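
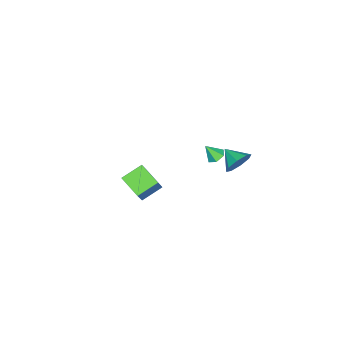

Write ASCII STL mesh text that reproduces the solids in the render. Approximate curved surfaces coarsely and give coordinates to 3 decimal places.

solid 
facet normal -0.754 0.488 0.439
outer loop
vertex -1.599 -3.525 -2.384
vertex -1.101 -2.15 -3.058
vertex -2.718 -3.872 -3.918
endloop
endfacet
facet normal -0.309 -0.854 0.419
outer loop
vertex -1.579 -4.61 -4.582
vertex -1.599 -3.525 -2.384
vertex -2.718 -3.872 -3.918
endloop
endfacet
facet normal -0.754 0.488 0.439
outer loop
vertex -2.718 -3.872 -3.918
vertex -1.101 -2.15 -3.058
vertex -2.22 -2.497 -4.592
endloop
endfacet
facet normal -0.580 -0.180 -0.795
outer loop
vertex -2.22 -2.497 -4.592
vertex -1.579 -4.61 -4.582
vertex -2.718 -3.872 -3.918
endloop
endfacet
facet normal 0.580 0.180 0.795
outer loop
vertex -1.599 -3.525 -2.384
vertex 0.038 -2.888 -3.722
vertex -1.101 -2.15 -3.058
endloop
endfacet
facet normal -0.309 -0.854 0.419
outer loop
vertex -0.46 -4.263 -3.048
vertex -1.599 -3.525 -2.384
vertex -1.579 -4.61 -4.582
endloop
endfacet
facet normal 0.580 0.180 0.795
outer loop
vertex -0.46 -4.263 -3.048
vertex 0.038 -2.888 -3.722
vertex -1.599 -3.525 -2.384
endloop
endfacet
facet normal 0.309 0.854 -0.419
outer loop
vertex -1.101 -2.15 -3.058
vertex 0.038 -2.888 -3.722
vertex -2.22 -2.497 -4.592
endloop
endfacet
facet normal -0.580 -0.180 -0.795
outer loop
vertex -1.081 -3.235 -5.256
vertex -1.579 -4.61 -4.582
vertex -2.22 -2.497 -4.592
endloop
endfacet
facet normal 0.309 0.854 -0.419
outer loop
vertex -2.22 -2.497 -4.592
vertex 0.038 -2.888 -3.722
vertex -1.081 -3.235 -5.256
endloop
endfacet
facet normal 0.754 -0.488 -0.439
outer loop
vertex -1.081 -3.235 -5.256
vertex -0.46 -4.263 -3.048
vertex -1.579 -4.61 -4.582
endloop
endfacet
facet normal 0.754 -0.488 -0.439
outer loop
vertex 0.038 -2.888 -3.722
vertex -0.46 -4.263 -3.048
vertex -1.081 -3.235 -5.256
endloop
endfacet
facet normal 0.288 0.864 -0.413
outer loop
vertex -1.334 2.872 1.07
vertex -1.896 2.713 0.346
vertex -1.988 3.137 1.169
endloop
endfacet
facet normal 0.067 -0.200 0.977
outer loop
vertex -1.334 2.872 1.07
vertex -1.988 3.137 1.169
vertex -2.264 1.607 0.874
endloop
endfacet
facet normal 0.287 0.864 -0.413
outer loop
vertex -1.988 3.137 1.169
vertex -1.896 2.713 0.346
vertex -2.587 3.153 0.786
endloop
endfacet
facet normal -0.539 -0.065 0.840
outer loop
vertex -1.988 3.137 1.169
vertex -2.587 3.153 0.786
vertex -2.264 1.607 0.874
endloop
endfacet
facet normal 0.288 0.864 -0.412
outer loop
vertex -2.587 3.153 0.786
vertex -1.896 2.713 0.346
vertex -2.782 2.912 0.145
endloop
endfacet
facet normal -0.922 -0.173 0.346
outer loop
vertex -2.587 3.153 0.786
vertex -2.782 2.912 0.145
vertex -2.264 1.607 0.874
endloop
endfacet
facet normal 0.288 0.864 -0.413
outer loop
vertex -2.782 2.912 0.145
vertex -1.896 2.713 0.346
vertex -2.458 2.554 -0.378
endloop
endfacet
facet normal -0.860 -0.462 -0.216
outer loop
vertex -2.782 2.912 0.145
vertex -2.458 2.554 -0.378
vertex -2.264 1.607 0.874
endloop
endfacet
facet normal 0.287 0.865 -0.413
outer loop
vertex -2.458 2.554 -0.378
vertex -1.896 2.713 0.346
vertex -1.805 2.29 -0.477
endloop
endfacet
facet normal -0.387 -0.763 -0.517
outer loop
vertex -2.458 2.554 -0.378
vertex -1.805 2.29 -0.477
vertex -2.264 1.607 0.874
endloop
endfacet
facet normal 0.288 0.864 -0.412
outer loop
vertex -1.805 2.29 -0.477
vertex -1.896 2.713 0.346
vertex -1.205 2.273 -0.094
endloop
endfacet
facet normal 0.217 -0.899 -0.381
outer loop
vertex -1.805 2.29 -0.477
vertex -1.205 2.273 -0.094
vertex -2.264 1.607 0.874
endloop
endfacet
facet normal 0.287 0.864 -0.414
outer loop
vertex -1.205 2.273 -0.094
vertex -1.896 2.713 0.346
vertex -1.01 2.515 0.547
endloop
endfacet
facet normal 0.602 -0.790 0.115
outer loop
vertex -1.205 2.273 -0.094
vertex -1.01 2.515 0.547
vertex -2.264 1.607 0.874
endloop
endfacet
facet normal 0.287 0.865 -0.413
outer loop
vertex -1.01 2.515 0.547
vertex -1.896 2.713 0.346
vertex -1.334 2.872 1.07
endloop
endfacet
facet normal 0.539 -0.501 0.676
outer loop
vertex -1.01 2.515 0.547
vertex -1.334 2.872 1.07
vertex -2.264 1.607 0.874
endloop
endfacet
facet normal -0.269 0.498 -0.825
outer loop
vertex 1.607 2.609 3.233
vertex 1.147 2.824 3.513
vertex 1.651 3.11 3.521
endloop
endfacet
facet normal 0.983 -0.148 0.108
outer loop
vertex 1.607 2.609 3.233
vertex 1.651 3.11 3.521
vertex 1.433 2.296 4.387
endloop
endfacet
facet normal -0.270 0.498 -0.824
outer loop
vertex 1.651 3.11 3.521
vertex 1.147 2.824 3.513
vertex 1.192 3.325 3.801
endloop
endfacet
facet normal 0.610 0.495 0.619
outer loop
vertex 1.651 3.11 3.521
vertex 1.192 3.325 3.801
vertex 1.433 2.296 4.387
endloop
endfacet
facet normal -0.271 0.498 -0.824
outer loop
vertex 1.192 3.325 3.801
vertex 1.147 2.824 3.513
vertex 0.687 3.039 3.794
endloop
endfacet
facet normal -0.257 0.432 0.864
outer loop
vertex 1.192 3.325 3.801
vertex 0.687 3.039 3.794
vertex 1.433 2.296 4.387
endloop
endfacet
facet normal -0.271 0.498 -0.824
outer loop
vertex 0.687 3.039 3.794
vertex 1.147 2.824 3.513
vertex 0.642 2.538 3.506
endloop
endfacet
facet normal -0.752 -0.277 0.599
outer loop
vertex 0.687 3.039 3.794
vertex 0.642 2.538 3.506
vertex 1.433 2.296 4.387
endloop
endfacet
facet normal -0.270 0.497 -0.824
outer loop
vertex 0.642 2.538 3.506
vertex 1.147 2.824 3.513
vertex 1.102 2.322 3.225
endloop
endfacet
facet normal -0.379 -0.921 0.087
outer loop
vertex 0.642 2.538 3.506
vertex 1.102 2.322 3.225
vertex 1.433 2.296 4.387
endloop
endfacet
facet normal -0.270 0.497 -0.825
outer loop
vertex 1.102 2.322 3.225
vertex 1.147 2.824 3.513
vertex 1.607 2.609 3.233
endloop
endfacet
facet normal 0.490 -0.857 -0.159
outer loop
vertex 1.102 2.322 3.225
vertex 1.607 2.609 3.233
vertex 1.433 2.296 4.387
endloop
endfacet

endsolid


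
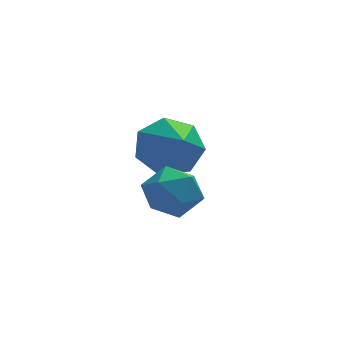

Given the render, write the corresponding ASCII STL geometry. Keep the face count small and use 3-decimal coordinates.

solid 
facet normal -0.056 0.813 -0.580
outer loop
vertex 4.506 0.987 1.835
vertex 3.695 0.537 1.282
vertex 3.645 1.161 2.162
endloop
endfacet
facet normal 0.375 0.133 0.917
outer loop
vertex 4.506 0.987 1.835
vertex 3.645 1.161 2.162
vertex 3.805 -1.057 2.418
endloop
endfacet
facet normal -0.057 0.813 -0.580
outer loop
vertex 3.645 1.161 2.162
vertex 3.695 0.537 1.282
vertex 2.822 0.864 1.826
endloop
endfacet
facet normal -0.400 0.077 0.913
outer loop
vertex 3.645 1.161 2.162
vertex 2.822 0.864 1.826
vertex 3.805 -1.057 2.418
endloop
endfacet
facet normal -0.056 0.813 -0.579
outer loop
vertex 2.822 0.864 1.826
vertex 3.695 0.537 1.282
vertex 2.656 0.321 1.08
endloop
endfacet
facet normal -0.855 -0.310 0.416
outer loop
vertex 2.822 0.864 1.826
vertex 2.656 0.321 1.08
vertex 3.805 -1.057 2.418
endloop
endfacet
facet normal -0.056 0.813 -0.580
outer loop
vertex 2.656 0.321 1.08
vertex 3.695 0.537 1.282
vertex 3.273 -0.059 0.487
endloop
endfacet
facet normal -0.647 -0.735 -0.202
outer loop
vertex 2.656 0.321 1.08
vertex 3.273 -0.059 0.487
vertex 3.805 -1.057 2.418
endloop
endfacet
facet normal -0.056 0.813 -0.580
outer loop
vertex 3.273 -0.059 0.487
vertex 3.695 0.537 1.282
vertex 4.208 0.009 0.492
endloop
endfacet
facet normal 0.066 -0.879 -0.473
outer loop
vertex 3.273 -0.059 0.487
vertex 4.208 0.009 0.492
vertex 3.805 -1.057 2.418
endloop
endfacet
facet normal -0.055 0.813 -0.579
outer loop
vertex 4.208 0.009 0.492
vertex 3.695 0.537 1.282
vertex 4.756 0.474 1.092
endloop
endfacet
facet normal 0.749 -0.633 -0.194
outer loop
vertex 4.208 0.009 0.492
vertex 4.756 0.474 1.092
vertex 3.805 -1.057 2.418
endloop
endfacet
facet normal -0.056 0.813 -0.580
outer loop
vertex 4.756 0.474 1.092
vertex 3.695 0.537 1.282
vertex 4.506 0.987 1.835
endloop
endfacet
facet normal 0.887 -0.183 0.425
outer loop
vertex 4.756 0.474 1.092
vertex 4.506 0.987 1.835
vertex 3.805 -1.057 2.418
endloop
endfacet
facet normal -0.925 0.055 -0.376
outer loop
vertex 2.704 -2.372 0.646
vertex 2.47 -3.166 1.106
vertex 2.351 -2.324 1.522
endloop
endfacet
facet normal -0.643 0.705 -0.298
outer loop
vertex 2.704 -2.372 0.646
vertex 2.351 -2.324 1.522
vertex 3.075 -1.769 1.273
endloop
endfacet
facet normal -0.041 0.732 -0.680
outer loop
vertex 2.704 -2.372 0.646
vertex 3.075 -1.769 1.273
vertex 3.643 -2.267 0.703
endloop
endfacet
facet normal 0.049 0.098 -0.994
outer loop
vertex 2.704 -2.372 0.646
vertex 3.643 -2.267 0.703
vertex 3.269 -3.13 0.599
endloop
endfacet
facet normal -0.497 -0.321 -0.806
outer loop
vertex 2.704 -2.372 0.646
vertex 3.269 -3.13 0.599
vertex 2.47 -3.166 1.106
endloop
endfacet
facet normal -0.472 0.791 0.390
outer loop
vertex 3.075 -1.769 1.273
vertex 2.351 -2.324 1.522
vertex 3.071 -2.19 2.121
endloop
endfacet
facet normal -0.928 -0.262 0.264
outer loop
vertex 2.351 -2.324 1.522
vertex 2.47 -3.166 1.106
vertex 2.697 -3.053 2.017
endloop
endfacet
facet normal -0.236 -0.870 -0.433
outer loop
vertex 2.47 -3.166 1.106
vertex 3.269 -3.13 0.599
vertex 3.265 -3.551 1.447
endloop
endfacet
facet normal 0.649 -0.192 -0.737
outer loop
vertex 3.269 -3.13 0.599
vertex 3.643 -2.267 0.703
vertex 3.989 -2.996 1.198
endloop
endfacet
facet normal 0.502 0.834 -0.229
outer loop
vertex 3.643 -2.267 0.703
vertex 3.075 -1.769 1.273
vertex 3.87 -2.154 1.614
endloop
endfacet
facet normal -0.049 -0.098 0.994
outer loop
vertex 3.636 -2.948 2.074
vertex 3.071 -2.19 2.121
vertex 2.697 -3.053 2.017
endloop
endfacet
facet normal 0.041 -0.732 0.680
outer loop
vertex 3.636 -2.948 2.074
vertex 2.697 -3.053 2.017
vertex 3.265 -3.551 1.447
endloop
endfacet
facet normal 0.643 -0.705 0.298
outer loop
vertex 3.636 -2.948 2.074
vertex 3.265 -3.551 1.447
vertex 3.989 -2.996 1.198
endloop
endfacet
facet normal 0.925 -0.055 0.376
outer loop
vertex 3.636 -2.948 2.074
vertex 3.989 -2.996 1.198
vertex 3.87 -2.154 1.614
endloop
endfacet
facet normal 0.497 0.321 0.806
outer loop
vertex 3.636 -2.948 2.074
vertex 3.87 -2.154 1.614
vertex 3.071 -2.19 2.121
endloop
endfacet
facet normal -0.649 0.192 0.737
outer loop
vertex 2.697 -3.053 2.017
vertex 3.071 -2.19 2.121
vertex 2.351 -2.324 1.522
endloop
endfacet
facet normal -0.502 -0.834 0.229
outer loop
vertex 3.265 -3.551 1.447
vertex 2.697 -3.053 2.017
vertex 2.47 -3.166 1.106
endloop
endfacet
facet normal 0.472 -0.791 -0.390
outer loop
vertex 3.989 -2.996 1.198
vertex 3.265 -3.551 1.447
vertex 3.269 -3.13 0.599
endloop
endfacet
facet normal 0.928 0.262 -0.264
outer loop
vertex 3.87 -2.154 1.614
vertex 3.989 -2.996 1.198
vertex 3.643 -2.267 0.703
endloop
endfacet
facet normal 0.236 0.870 0.433
outer loop
vertex 3.071 -2.19 2.121
vertex 3.87 -2.154 1.614
vertex 3.075 -1.769 1.273
endloop
endfacet

endsolid


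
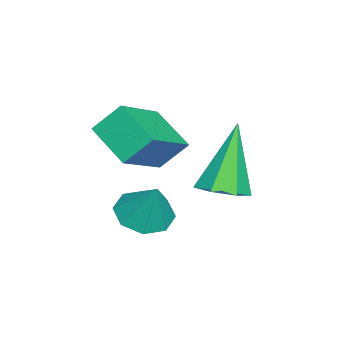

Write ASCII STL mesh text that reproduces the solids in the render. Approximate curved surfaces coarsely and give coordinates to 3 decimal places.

solid 
facet normal 0.418 -0.086 -0.905
outer loop
vertex -0.945 4.253 -2.223
vertex -1.45 3.791 -2.412
vertex -1.449 4.497 -2.479
endloop
endfacet
facet normal 0.253 0.899 0.358
outer loop
vertex -0.945 4.253 -2.223
vertex -1.449 4.497 -2.479
vertex -2.31 3.969 -0.548
endloop
endfacet
facet normal 0.417 -0.086 -0.905
outer loop
vertex -1.449 4.497 -2.479
vertex -1.45 3.791 -2.412
vertex -1.954 4.21 -2.684
endloop
endfacet
facet normal -0.499 0.867 0.015
outer loop
vertex -1.449 4.497 -2.479
vertex -1.954 4.21 -2.684
vertex -2.31 3.969 -0.548
endloop
endfacet
facet normal 0.417 -0.086 -0.905
outer loop
vertex -1.954 4.21 -2.684
vertex -1.45 3.791 -2.412
vertex -2.079 3.607 -2.684
endloop
endfacet
facet normal -0.970 0.201 -0.139
outer loop
vertex -1.954 4.21 -2.684
vertex -2.079 3.607 -2.684
vertex -2.31 3.969 -0.548
endloop
endfacet
facet normal 0.417 -0.087 -0.905
outer loop
vertex -2.079 3.607 -2.684
vertex -1.45 3.791 -2.412
vertex -1.731 3.142 -2.479
endloop
endfacet
facet normal -0.803 -0.595 0.014
outer loop
vertex -2.079 3.607 -2.684
vertex -1.731 3.142 -2.479
vertex -2.31 3.969 -0.548
endloop
endfacet
facet normal 0.417 -0.087 -0.905
outer loop
vertex -1.731 3.142 -2.479
vertex -1.45 3.791 -2.412
vertex -1.171 3.166 -2.223
endloop
endfacet
facet normal -0.124 -0.925 0.359
outer loop
vertex -1.731 3.142 -2.479
vertex -1.171 3.166 -2.223
vertex -2.31 3.969 -0.548
endloop
endfacet
facet normal 0.418 -0.087 -0.904
outer loop
vertex -1.171 3.166 -2.223
vertex -1.45 3.791 -2.412
vertex -0.821 3.66 -2.109
endloop
endfacet
facet normal 0.554 -0.539 0.635
outer loop
vertex -1.171 3.166 -2.223
vertex -0.821 3.66 -2.109
vertex -2.31 3.969 -0.548
endloop
endfacet
facet normal 0.418 -0.087 -0.904
outer loop
vertex -0.821 3.66 -2.109
vertex -1.45 3.791 -2.412
vertex -0.945 4.253 -2.223
endloop
endfacet
facet normal 0.723 0.273 0.635
outer loop
vertex -0.821 3.66 -2.109
vertex -0.945 4.253 -2.223
vertex -2.31 3.969 -0.548
endloop
endfacet
facet normal -0.527 -0.706 0.473
outer loop
vertex -1.965 0.467 -1.016
vertex -2.188 1.142 -0.257
vertex -3.445 0.977 -1.905
endloop
endfacet
facet normal 0.214 -0.650 -0.730
outer loop
vertex -2.712 1.958 -2.563
vertex -1.965 0.467 -1.016
vertex -3.445 0.977 -1.905
endloop
endfacet
facet normal -0.527 -0.706 0.473
outer loop
vertex -3.445 0.977 -1.905
vertex -2.188 1.142 -0.257
vertex -3.668 1.652 -1.146
endloop
endfacet
facet normal -0.822 0.283 -0.494
outer loop
vertex -3.668 1.652 -1.146
vertex -2.712 1.958 -2.563
vertex -3.445 0.977 -1.905
endloop
endfacet
facet normal 0.822 -0.283 0.494
outer loop
vertex -1.965 0.467 -1.016
vertex -1.455 2.123 -0.915
vertex -2.188 1.142 -0.257
endloop
endfacet
facet normal 0.214 -0.650 -0.730
outer loop
vertex -1.232 1.448 -1.674
vertex -1.965 0.467 -1.016
vertex -2.712 1.958 -2.563
endloop
endfacet
facet normal 0.822 -0.283 0.494
outer loop
vertex -1.232 1.448 -1.674
vertex -1.455 2.123 -0.915
vertex -1.965 0.467 -1.016
endloop
endfacet
facet normal -0.214 0.650 0.730
outer loop
vertex -2.188 1.142 -0.257
vertex -1.455 2.123 -0.915
vertex -3.668 1.652 -1.146
endloop
endfacet
facet normal -0.822 0.283 -0.494
outer loop
vertex -2.935 2.633 -1.804
vertex -2.712 1.958 -2.563
vertex -3.668 1.652 -1.146
endloop
endfacet
facet normal -0.214 0.650 0.730
outer loop
vertex -3.668 1.652 -1.146
vertex -1.455 2.123 -0.915
vertex -2.935 2.633 -1.804
endloop
endfacet
facet normal 0.527 0.706 -0.473
outer loop
vertex -2.935 2.633 -1.804
vertex -1.232 1.448 -1.674
vertex -2.712 1.958 -2.563
endloop
endfacet
facet normal 0.527 0.706 -0.473
outer loop
vertex -1.455 2.123 -0.915
vertex -1.232 1.448 -1.674
vertex -2.935 2.633 -1.804
endloop
endfacet
facet normal -0.345 -0.349 -0.871
outer loop
vertex -1.382 1.332 -3.912
vertex -2.054 1.734 -3.807
vertex -1.358 1.889 -4.145
endloop
endfacet
facet normal 0.987 0.025 0.161
outer loop
vertex -1.382 1.332 -3.912
vertex -1.358 1.889 -4.145
vertex -1.606 2.186 -2.673
endloop
endfacet
facet normal -0.346 -0.347 -0.872
outer loop
vertex -1.358 1.889 -4.145
vertex -2.054 1.734 -3.807
vertex -1.741 2.356 -4.179
endloop
endfacet
facet normal 0.773 0.634 0.002
outer loop
vertex -1.358 1.889 -4.145
vertex -1.741 2.356 -4.179
vertex -1.606 2.186 -2.673
endloop
endfacet
facet normal -0.345 -0.348 -0.872
outer loop
vertex -1.741 2.356 -4.179
vertex -2.054 1.734 -3.807
vertex -2.308 2.458 -3.995
endloop
endfacet
facet normal 0.205 0.974 0.092
outer loop
vertex -1.741 2.356 -4.179
vertex -2.308 2.458 -3.995
vertex -1.606 2.186 -2.673
endloop
endfacet
facet normal -0.345 -0.348 -0.872
outer loop
vertex -2.308 2.458 -3.995
vertex -2.054 1.734 -3.807
vertex -2.726 2.136 -3.701
endloop
endfacet
facet normal -0.384 0.843 0.377
outer loop
vertex -2.308 2.458 -3.995
vertex -2.726 2.136 -3.701
vertex -1.606 2.186 -2.673
endloop
endfacet
facet normal -0.346 -0.348 -0.871
outer loop
vertex -2.726 2.136 -3.701
vertex -2.054 1.734 -3.807
vertex -2.751 1.578 -3.468
endloop
endfacet
facet normal -0.649 0.318 0.691
outer loop
vertex -2.726 2.136 -3.701
vertex -2.751 1.578 -3.468
vertex -1.606 2.186 -2.673
endloop
endfacet
facet normal -0.346 -0.348 -0.871
outer loop
vertex -2.751 1.578 -3.468
vertex -2.054 1.734 -3.807
vertex -2.368 1.112 -3.434
endloop
endfacet
facet normal -0.434 -0.295 0.851
outer loop
vertex -2.751 1.578 -3.468
vertex -2.368 1.112 -3.434
vertex -1.606 2.186 -2.673
endloop
endfacet
facet normal -0.345 -0.348 -0.871
outer loop
vertex -2.368 1.112 -3.434
vertex -2.054 1.734 -3.807
vertex -1.801 1.01 -3.618
endloop
endfacet
facet normal 0.133 -0.634 0.762
outer loop
vertex -2.368 1.112 -3.434
vertex -1.801 1.01 -3.618
vertex -1.606 2.186 -2.673
endloop
endfacet
facet normal -0.344 -0.348 -0.872
outer loop
vertex -1.801 1.01 -3.618
vertex -2.054 1.734 -3.807
vertex -1.382 1.332 -3.912
endloop
endfacet
facet normal 0.721 -0.503 0.477
outer loop
vertex -1.801 1.01 -3.618
vertex -1.382 1.332 -3.912
vertex -1.606 2.186 -2.673
endloop
endfacet

endsolid


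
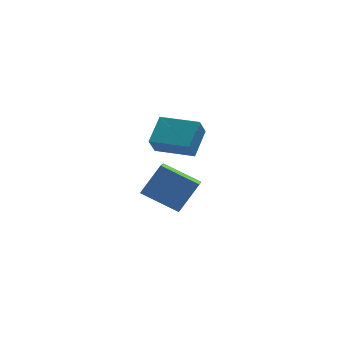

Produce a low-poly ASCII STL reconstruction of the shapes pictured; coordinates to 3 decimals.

solid 
facet normal -0.336 -0.399 0.853
outer loop
vertex -0.415 0.875 3.888
vertex -1.91 1.907 3.782
vertex -1.106 -0.206 3.111
endloop
endfacet
facet normal 0.822 -0.567 0.058
outer loop
vertex -0.77 0.193 2.258
vertex -0.415 0.875 3.888
vertex -1.106 -0.206 3.111
endloop
endfacet
facet normal -0.336 -0.399 0.853
outer loop
vertex -1.106 -0.206 3.111
vertex -1.91 1.907 3.782
vertex -2.601 0.826 3.005
endloop
endfacet
facet normal -0.461 -0.720 -0.518
outer loop
vertex -2.601 0.826 3.005
vertex -0.77 0.193 2.258
vertex -1.106 -0.206 3.111
endloop
endfacet
facet normal 0.461 0.720 0.518
outer loop
vertex -0.415 0.875 3.888
vertex -1.574 2.306 2.929
vertex -1.91 1.907 3.782
endloop
endfacet
facet normal 0.822 -0.567 0.058
outer loop
vertex -0.079 1.274 3.035
vertex -0.415 0.875 3.888
vertex -0.77 0.193 2.258
endloop
endfacet
facet normal 0.461 0.720 0.518
outer loop
vertex -0.079 1.274 3.035
vertex -1.574 2.306 2.929
vertex -0.415 0.875 3.888
endloop
endfacet
facet normal -0.822 0.567 -0.058
outer loop
vertex -1.91 1.907 3.782
vertex -1.574 2.306 2.929
vertex -2.601 0.826 3.005
endloop
endfacet
facet normal -0.461 -0.720 -0.518
outer loop
vertex -2.265 1.225 2.152
vertex -0.77 0.193 2.258
vertex -2.601 0.826 3.005
endloop
endfacet
facet normal -0.822 0.567 -0.058
outer loop
vertex -2.601 0.826 3.005
vertex -1.574 2.306 2.929
vertex -2.265 1.225 2.152
endloop
endfacet
facet normal 0.336 0.399 -0.853
outer loop
vertex -2.265 1.225 2.152
vertex -0.079 1.274 3.035
vertex -0.77 0.193 2.258
endloop
endfacet
facet normal 0.336 0.399 -0.853
outer loop
vertex -1.574 2.306 2.929
vertex -0.079 1.274 3.035
vertex -2.265 1.225 2.152
endloop
endfacet
facet normal -0.567 -0.220 -0.794
outer loop
vertex -2.468 3.575 -2.025
vertex -2.161 4.496 -2.499
vertex -0.937 2.637 -2.858
endloop
endfacet
facet normal -0.284 -0.853 0.439
outer loop
vertex 0.061 3.024 -1.461
vertex -2.468 3.575 -2.025
vertex -0.937 2.637 -2.858
endloop
endfacet
facet normal -0.567 -0.220 -0.794
outer loop
vertex -0.937 2.637 -2.858
vertex -2.161 4.496 -2.499
vertex -0.63 3.558 -3.332
endloop
endfacet
facet normal 0.773 -0.474 -0.421
outer loop
vertex -0.63 3.558 -3.332
vertex 0.061 3.024 -1.461
vertex -0.937 2.637 -2.858
endloop
endfacet
facet normal -0.773 0.474 0.421
outer loop
vertex -2.468 3.575 -2.025
vertex -1.163 4.883 -1.102
vertex -2.161 4.496 -2.499
endloop
endfacet
facet normal -0.284 -0.853 0.439
outer loop
vertex -1.47 3.962 -0.628
vertex -2.468 3.575 -2.025
vertex 0.061 3.024 -1.461
endloop
endfacet
facet normal -0.773 0.474 0.421
outer loop
vertex -1.47 3.962 -0.628
vertex -1.163 4.883 -1.102
vertex -2.468 3.575 -2.025
endloop
endfacet
facet normal 0.284 0.853 -0.439
outer loop
vertex -2.161 4.496 -2.499
vertex -1.163 4.883 -1.102
vertex -0.63 3.558 -3.332
endloop
endfacet
facet normal 0.773 -0.474 -0.421
outer loop
vertex 0.368 3.945 -1.935
vertex 0.061 3.024 -1.461
vertex -0.63 3.558 -3.332
endloop
endfacet
facet normal 0.284 0.853 -0.439
outer loop
vertex -0.63 3.558 -3.332
vertex -1.163 4.883 -1.102
vertex 0.368 3.945 -1.935
endloop
endfacet
facet normal 0.567 0.220 0.794
outer loop
vertex 0.368 3.945 -1.935
vertex -1.47 3.962 -0.628
vertex 0.061 3.024 -1.461
endloop
endfacet
facet normal 0.567 0.220 0.794
outer loop
vertex -1.163 4.883 -1.102
vertex -1.47 3.962 -0.628
vertex 0.368 3.945 -1.935
endloop
endfacet

endsolid


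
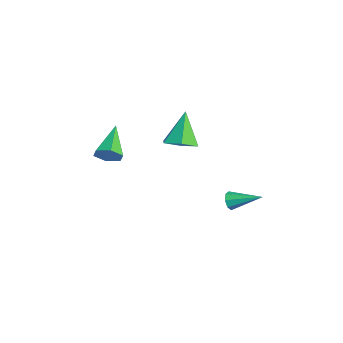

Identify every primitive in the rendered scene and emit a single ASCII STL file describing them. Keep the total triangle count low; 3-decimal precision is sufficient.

solid 
facet normal 0.417 -0.213 -0.883
outer loop
vertex -2.723 0.403 3.491
vertex -3.53 0.551 3.074
vertex -2.936 1.245 3.187
endloop
endfacet
facet normal 0.645 0.399 0.652
outer loop
vertex -2.723 0.403 3.491
vertex -2.936 1.245 3.187
vertex -4.31 0.949 4.726
endloop
endfacet
facet normal 0.417 -0.213 -0.884
outer loop
vertex -2.936 1.245 3.187
vertex -3.53 0.551 3.074
vertex -3.743 1.393 2.771
endloop
endfacet
facet normal 0.056 0.970 0.237
outer loop
vertex -2.936 1.245 3.187
vertex -3.743 1.393 2.771
vertex -4.31 0.949 4.726
endloop
endfacet
facet normal 0.417 -0.212 -0.884
outer loop
vertex -3.743 1.393 2.771
vertex -3.53 0.551 3.074
vertex -4.337 0.7 2.657
endloop
endfacet
facet normal -0.752 0.656 -0.069
outer loop
vertex -3.743 1.393 2.771
vertex -4.337 0.7 2.657
vertex -4.31 0.949 4.726
endloop
endfacet
facet normal 0.417 -0.212 -0.884
outer loop
vertex -4.337 0.7 2.657
vertex -3.53 0.551 3.074
vertex -4.124 -0.142 2.96
endloop
endfacet
facet normal -0.972 -0.231 0.041
outer loop
vertex -4.337 0.7 2.657
vertex -4.124 -0.142 2.96
vertex -4.31 0.949 4.726
endloop
endfacet
facet normal 0.417 -0.212 -0.884
outer loop
vertex -4.124 -0.142 2.96
vertex -3.53 0.551 3.074
vertex -3.317 -0.291 3.377
endloop
endfacet
facet normal -0.384 -0.803 0.456
outer loop
vertex -4.124 -0.142 2.96
vertex -3.317 -0.291 3.377
vertex -4.31 0.949 4.726
endloop
endfacet
facet normal 0.418 -0.212 -0.883
outer loop
vertex -3.317 -0.291 3.377
vertex -3.53 0.551 3.074
vertex -2.723 0.403 3.491
endloop
endfacet
facet normal 0.425 -0.489 0.762
outer loop
vertex -3.317 -0.291 3.377
vertex -2.723 0.403 3.491
vertex -4.31 0.949 4.726
endloop
endfacet
facet normal -0.454 -0.814 -0.362
outer loop
vertex -2.571 2.764 -1.256
vertex -2.931 2.786 -0.854
vertex -2.902 2.992 -1.353
endloop
endfacet
facet normal 0.504 0.408 -0.762
outer loop
vertex -2.571 2.764 -1.256
vertex -2.902 2.992 -1.353
vertex -2.169 4.154 -0.246
endloop
endfacet
facet normal -0.454 -0.814 -0.362
outer loop
vertex -2.902 2.992 -1.353
vertex -2.931 2.786 -0.854
vertex -3.25 3.099 -1.157
endloop
endfacet
facet normal -0.151 0.730 -0.666
outer loop
vertex -2.902 2.992 -1.353
vertex -3.25 3.099 -1.157
vertex -2.169 4.154 -0.246
endloop
endfacet
facet normal -0.454 -0.814 -0.363
outer loop
vertex -3.25 3.099 -1.157
vertex -2.931 2.786 -0.854
vertex -3.411 3.023 -0.785
endloop
endfacet
facet normal -0.639 0.760 -0.121
outer loop
vertex -3.25 3.099 -1.157
vertex -3.411 3.023 -0.785
vertex -2.169 4.154 -0.246
endloop
endfacet
facet normal -0.454 -0.814 -0.362
outer loop
vertex -3.411 3.023 -0.785
vertex -2.931 2.786 -0.854
vertex -3.291 2.808 -0.452
endloop
endfacet
facet normal -0.679 0.481 0.555
outer loop
vertex -3.411 3.023 -0.785
vertex -3.291 2.808 -0.452
vertex -2.169 4.154 -0.246
endloop
endfacet
facet normal -0.455 -0.813 -0.363
outer loop
vertex -3.291 2.808 -0.452
vertex -2.931 2.786 -0.854
vertex -2.96 2.58 -0.356
endloop
endfacet
facet normal -0.243 0.055 0.968
outer loop
vertex -3.291 2.808 -0.452
vertex -2.96 2.58 -0.356
vertex -2.169 4.154 -0.246
endloop
endfacet
facet normal -0.454 -0.814 -0.363
outer loop
vertex -2.96 2.58 -0.356
vertex -2.931 2.786 -0.854
vertex -2.612 2.473 -0.551
endloop
endfacet
facet normal 0.408 -0.266 0.874
outer loop
vertex -2.96 2.58 -0.356
vertex -2.612 2.473 -0.551
vertex -2.169 4.154 -0.246
endloop
endfacet
facet normal -0.455 -0.814 -0.362
outer loop
vertex -2.612 2.473 -0.551
vertex -2.931 2.786 -0.854
vertex -2.451 2.549 -0.924
endloop
endfacet
facet normal 0.897 -0.296 0.327
outer loop
vertex -2.612 2.473 -0.551
vertex -2.451 2.549 -0.924
vertex -2.169 4.154 -0.246
endloop
endfacet
facet normal -0.455 -0.814 -0.363
outer loop
vertex -2.451 2.549 -0.924
vertex -2.931 2.786 -0.854
vertex -2.571 2.764 -1.256
endloop
endfacet
facet normal 0.937 -0.017 -0.350
outer loop
vertex -2.451 2.549 -0.924
vertex -2.571 2.764 -1.256
vertex -2.169 4.154 -0.246
endloop
endfacet
facet normal 0.809 -0.336 -0.483
outer loop
vertex -2.324 -2.928 3.92
vertex -2.714 -2.983 3.305
vertex -2.363 -2.362 3.461
endloop
endfacet
facet normal 0.305 0.612 0.729
outer loop
vertex -2.324 -2.928 3.92
vertex -2.363 -2.362 3.461
vertex -4.266 -2.337 4.235
endloop
endfacet
facet normal 0.808 -0.335 -0.484
outer loop
vertex -2.363 -2.362 3.461
vertex -2.714 -2.983 3.305
vertex -2.754 -2.416 2.846
endloop
endfacet
facet normal -0.018 0.997 -0.076
outer loop
vertex -2.363 -2.362 3.461
vertex -2.754 -2.416 2.846
vertex -4.266 -2.337 4.235
endloop
endfacet
facet normal 0.808 -0.336 -0.485
outer loop
vertex -2.754 -2.416 2.846
vertex -2.714 -2.983 3.305
vertex -3.105 -3.037 2.691
endloop
endfacet
facet normal -0.576 0.489 -0.655
outer loop
vertex -2.754 -2.416 2.846
vertex -3.105 -3.037 2.691
vertex -4.266 -2.337 4.235
endloop
endfacet
facet normal 0.807 -0.337 -0.485
outer loop
vertex -3.105 -3.037 2.691
vertex -2.714 -2.983 3.305
vertex -3.066 -3.604 3.15
endloop
endfacet
facet normal -0.810 -0.402 -0.427
outer loop
vertex -3.105 -3.037 2.691
vertex -3.066 -3.604 3.15
vertex -4.266 -2.337 4.235
endloop
endfacet
facet normal 0.808 -0.337 -0.483
outer loop
vertex -3.066 -3.604 3.15
vertex -2.714 -2.983 3.305
vertex -2.675 -3.549 3.765
endloop
endfacet
facet normal -0.487 -0.787 0.380
outer loop
vertex -3.066 -3.604 3.15
vertex -2.675 -3.549 3.765
vertex -4.266 -2.337 4.235
endloop
endfacet
facet normal 0.809 -0.337 -0.483
outer loop
vertex -2.675 -3.549 3.765
vertex -2.714 -2.983 3.305
vertex -2.324 -2.928 3.92
endloop
endfacet
facet normal 0.070 -0.279 0.958
outer loop
vertex -2.675 -3.549 3.765
vertex -2.324 -2.928 3.92
vertex -4.266 -2.337 4.235
endloop
endfacet

endsolid


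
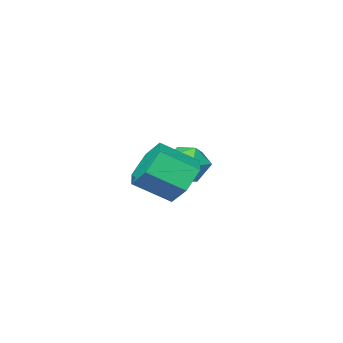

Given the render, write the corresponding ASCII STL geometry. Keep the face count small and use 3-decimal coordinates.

solid 
facet normal -0.694 0.482 -0.536
outer loop
vertex 1.763 3.781 -0.073
vertex 1.141 3.675 0.637
vertex 1.699 4.443 0.605
endloop
endfacet
facet normal 0.718 0.531 -0.451
outer loop
vertex 1.763 3.781 -0.073
vertex 1.699 4.443 0.605
vertex 2.782 3.071 0.714
endloop
endfacet
facet normal 0.718 0.531 -0.451
outer loop
vertex 2.782 3.071 0.714
vertex 1.699 4.443 0.605
vertex 2.718 3.733 1.392
endloop
endfacet
facet normal 0.693 -0.482 0.536
outer loop
vertex 2.782 3.071 0.714
vertex 2.718 3.733 1.392
vertex 2.159 2.965 1.423
endloop
endfacet
facet normal -0.694 0.482 -0.535
outer loop
vertex 1.699 4.443 0.605
vertex 1.141 3.675 0.637
vertex 1.077 4.336 1.315
endloop
endfacet
facet normal 0.301 0.868 0.394
outer loop
vertex 1.699 4.443 0.605
vertex 1.077 4.336 1.315
vertex 2.718 3.733 1.392
endloop
endfacet
facet normal 0.301 0.869 0.393
outer loop
vertex 2.718 3.733 1.392
vertex 1.077 4.336 1.315
vertex 2.096 3.627 2.102
endloop
endfacet
facet normal 0.693 -0.483 0.535
outer loop
vertex 2.718 3.733 1.392
vertex 2.096 3.627 2.102
vertex 2.159 2.965 1.423
endloop
endfacet
facet normal -0.692 0.483 -0.536
outer loop
vertex 1.077 4.336 1.315
vertex 1.141 3.675 0.637
vertex 0.518 3.569 1.346
endloop
endfacet
facet normal -0.417 0.338 0.844
outer loop
vertex 1.077 4.336 1.315
vertex 0.518 3.569 1.346
vertex 2.096 3.627 2.102
endloop
endfacet
facet normal -0.417 0.337 0.844
outer loop
vertex 2.096 3.627 2.102
vertex 0.518 3.569 1.346
vertex 1.537 2.859 2.133
endloop
endfacet
facet normal 0.693 -0.483 0.535
outer loop
vertex 2.096 3.627 2.102
vertex 1.537 2.859 2.133
vertex 2.159 2.965 1.423
endloop
endfacet
facet normal -0.693 0.482 -0.536
outer loop
vertex 0.518 3.569 1.346
vertex 1.141 3.675 0.637
vertex 0.582 2.907 0.668
endloop
endfacet
facet normal -0.718 -0.531 0.451
outer loop
vertex 0.518 3.569 1.346
vertex 0.582 2.907 0.668
vertex 1.537 2.859 2.133
endloop
endfacet
facet normal -0.718 -0.531 0.451
outer loop
vertex 1.537 2.859 2.133
vertex 0.582 2.907 0.668
vertex 1.601 2.197 1.455
endloop
endfacet
facet normal 0.694 -0.482 0.536
outer loop
vertex 1.537 2.859 2.133
vertex 1.601 2.197 1.455
vertex 2.159 2.965 1.423
endloop
endfacet
facet normal -0.693 0.483 -0.535
outer loop
vertex 0.582 2.907 0.668
vertex 1.141 3.675 0.637
vertex 1.204 3.013 -0.042
endloop
endfacet
facet normal -0.301 -0.869 -0.394
outer loop
vertex 0.582 2.907 0.668
vertex 1.204 3.013 -0.042
vertex 1.601 2.197 1.455
endloop
endfacet
facet normal -0.300 -0.869 -0.394
outer loop
vertex 1.601 2.197 1.455
vertex 1.204 3.013 -0.042
vertex 2.223 2.304 0.745
endloop
endfacet
facet normal 0.694 -0.482 0.535
outer loop
vertex 1.601 2.197 1.455
vertex 2.223 2.304 0.745
vertex 2.159 2.965 1.423
endloop
endfacet
facet normal -0.693 0.483 -0.535
outer loop
vertex 1.204 3.013 -0.042
vertex 1.141 3.675 0.637
vertex 1.763 3.781 -0.073
endloop
endfacet
facet normal 0.417 -0.338 -0.844
outer loop
vertex 1.204 3.013 -0.042
vertex 1.763 3.781 -0.073
vertex 2.223 2.304 0.745
endloop
endfacet
facet normal 0.417 -0.338 -0.844
outer loop
vertex 2.223 2.304 0.745
vertex 1.763 3.781 -0.073
vertex 2.782 3.071 0.714
endloop
endfacet
facet normal 0.692 -0.483 0.536
outer loop
vertex 2.223 2.304 0.745
vertex 2.782 3.071 0.714
vertex 2.159 2.965 1.423
endloop
endfacet
facet normal 0.418 0.477 0.773
outer loop
vertex -1.491 0.588 -0.258
vertex -2.007 0.102 0.321
vertex -1.185 -0.21 0.069
endloop
endfacet
facet normal 0.875 0.428 0.227
outer loop
vertex -1.491 0.588 -0.258
vertex -1.185 -0.21 0.069
vertex -1.06 0.001 -0.812
endloop
endfacet
facet normal 0.576 0.744 -0.340
outer loop
vertex -1.491 0.588 -0.258
vertex -1.06 0.001 -0.812
vertex -1.805 0.444 -1.105
endloop
endfacet
facet normal -0.067 0.987 -0.143
outer loop
vertex -1.491 0.588 -0.258
vertex -1.805 0.444 -1.105
vertex -2.39 0.506 -0.404
endloop
endfacet
facet normal -0.163 0.823 0.545
outer loop
vertex -1.491 0.588 -0.258
vertex -2.39 0.506 -0.404
vertex -2.007 0.102 0.321
endloop
endfacet
facet normal 0.962 -0.263 0.073
outer loop
vertex -1.06 0.001 -0.812
vertex -1.185 -0.21 0.069
vertex -1.31 -0.846 -0.576
endloop
endfacet
facet normal 0.224 -0.183 0.957
outer loop
vertex -1.185 -0.21 0.069
vertex -2.007 0.102 0.321
vertex -1.895 -0.784 0.125
endloop
endfacet
facet normal -0.717 0.375 0.588
outer loop
vertex -2.007 0.102 0.321
vertex -2.39 0.506 -0.404
vertex -2.64 -0.341 -0.168
endloop
endfacet
facet normal -0.560 0.642 -0.524
outer loop
vertex -2.39 0.506 -0.404
vertex -1.805 0.444 -1.105
vertex -2.515 -0.13 -1.049
endloop
endfacet
facet normal 0.478 0.247 -0.843
outer loop
vertex -1.805 0.444 -1.105
vertex -1.06 0.001 -0.812
vertex -1.693 -0.442 -1.301
endloop
endfacet
facet normal 0.067 -0.987 0.143
outer loop
vertex -2.209 -0.928 -0.722
vertex -1.31 -0.846 -0.576
vertex -1.895 -0.784 0.125
endloop
endfacet
facet normal -0.576 -0.744 0.340
outer loop
vertex -2.209 -0.928 -0.722
vertex -1.895 -0.784 0.125
vertex -2.64 -0.341 -0.168
endloop
endfacet
facet normal -0.875 -0.428 -0.227
outer loop
vertex -2.209 -0.928 -0.722
vertex -2.64 -0.341 -0.168
vertex -2.515 -0.13 -1.049
endloop
endfacet
facet normal -0.418 -0.477 -0.773
outer loop
vertex -2.209 -0.928 -0.722
vertex -2.515 -0.13 -1.049
vertex -1.693 -0.442 -1.301
endloop
endfacet
facet normal 0.163 -0.823 -0.545
outer loop
vertex -2.209 -0.928 -0.722
vertex -1.693 -0.442 -1.301
vertex -1.31 -0.846 -0.576
endloop
endfacet
facet normal 0.560 -0.642 0.524
outer loop
vertex -1.895 -0.784 0.125
vertex -1.31 -0.846 -0.576
vertex -1.185 -0.21 0.069
endloop
endfacet
facet normal -0.478 -0.247 0.843
outer loop
vertex -2.64 -0.341 -0.168
vertex -1.895 -0.784 0.125
vertex -2.007 0.102 0.321
endloop
endfacet
facet normal -0.962 0.263 -0.073
outer loop
vertex -2.515 -0.13 -1.049
vertex -2.64 -0.341 -0.168
vertex -2.39 0.506 -0.404
endloop
endfacet
facet normal -0.224 0.183 -0.957
outer loop
vertex -1.693 -0.442 -1.301
vertex -2.515 -0.13 -1.049
vertex -1.805 0.444 -1.105
endloop
endfacet
facet normal 0.717 -0.375 -0.588
outer loop
vertex -1.31 -0.846 -0.576
vertex -1.693 -0.442 -1.301
vertex -1.06 0.001 -0.812
endloop
endfacet

endsolid


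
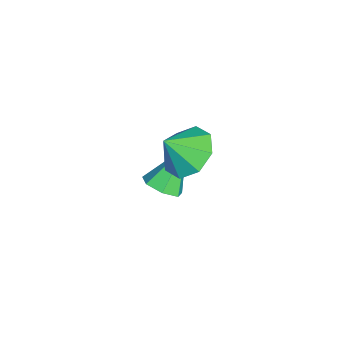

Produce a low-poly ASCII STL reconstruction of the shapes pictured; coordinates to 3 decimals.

solid 
facet normal 0.454 -0.413 -0.790
outer loop
vertex -1.636 -3.129 -3.613
vertex -1.986 -2.594 -4.094
vertex -1.282 -2.54 -3.717
endloop
endfacet
facet normal 0.523 -0.167 0.836
outer loop
vertex -1.636 -3.129 -3.613
vertex -1.282 -2.54 -3.717
vertex -2.854 -1.806 -2.586
endloop
endfacet
facet normal 0.454 -0.412 -0.790
outer loop
vertex -1.282 -2.54 -3.717
vertex -1.986 -2.594 -4.094
vertex -1.459 -1.992 -4.105
endloop
endfacet
facet normal 0.638 0.571 0.516
outer loop
vertex -1.282 -2.54 -3.717
vertex -1.459 -1.992 -4.105
vertex -2.854 -1.806 -2.586
endloop
endfacet
facet normal 0.454 -0.412 -0.790
outer loop
vertex -1.459 -1.992 -4.105
vertex -1.986 -2.594 -4.094
vertex -2.032 -1.897 -4.484
endloop
endfacet
facet normal 0.152 0.988 0.018
outer loop
vertex -1.459 -1.992 -4.105
vertex -2.032 -1.897 -4.484
vertex -2.854 -1.806 -2.586
endloop
endfacet
facet normal 0.455 -0.412 -0.790
outer loop
vertex -2.032 -1.897 -4.484
vertex -1.986 -2.594 -4.094
vertex -2.571 -2.327 -4.57
endloop
endfacet
facet normal -0.570 0.771 -0.284
outer loop
vertex -2.032 -1.897 -4.484
vertex -2.571 -2.327 -4.57
vertex -2.854 -1.806 -2.586
endloop
endfacet
facet normal 0.454 -0.412 -0.790
outer loop
vertex -2.571 -2.327 -4.57
vertex -1.986 -2.594 -4.094
vertex -2.669 -2.958 -4.297
endloop
endfacet
facet normal -0.983 0.083 -0.162
outer loop
vertex -2.571 -2.327 -4.57
vertex -2.669 -2.958 -4.297
vertex -2.854 -1.806 -2.586
endloop
endfacet
facet normal 0.455 -0.413 -0.789
outer loop
vertex -2.669 -2.958 -4.297
vertex -1.986 -2.594 -4.094
vertex -2.253 -3.314 -3.871
endloop
endfacet
facet normal -0.777 -0.558 0.292
outer loop
vertex -2.669 -2.958 -4.297
vertex -2.253 -3.314 -3.871
vertex -2.854 -1.806 -2.586
endloop
endfacet
facet normal 0.454 -0.413 -0.790
outer loop
vertex -2.253 -3.314 -3.871
vertex -1.986 -2.594 -4.094
vertex -1.636 -3.129 -3.613
endloop
endfacet
facet normal -0.107 -0.669 0.735
outer loop
vertex -2.253 -3.314 -3.871
vertex -1.636 -3.129 -3.613
vertex -2.854 -1.806 -2.586
endloop
endfacet
facet normal -0.275 0.611 -0.742
outer loop
vertex 0.989 -1.78 -0.321
vertex 0.064 -1.569 0.195
vertex 1.052 -1.132 0.189
endloop
endfacet
facet normal 0.925 -0.287 0.250
outer loop
vertex 0.989 -1.78 -0.321
vertex 1.052 -1.132 0.189
vertex 0.416 -2.351 1.145
endloop
endfacet
facet normal -0.275 0.611 -0.743
outer loop
vertex 1.052 -1.132 0.189
vertex 0.064 -1.569 0.195
vertex 0.536 -0.74 0.702
endloop
endfacet
facet normal 0.746 0.125 0.655
outer loop
vertex 1.052 -1.132 0.189
vertex 0.536 -0.74 0.702
vertex 0.416 -2.351 1.145
endloop
endfacet
facet normal -0.275 0.611 -0.743
outer loop
vertex 0.536 -0.74 0.702
vertex 0.064 -1.569 0.195
vertex -0.257 -0.834 0.918
endloop
endfacet
facet normal 0.228 0.242 0.943
outer loop
vertex 0.536 -0.74 0.702
vertex -0.257 -0.834 0.918
vertex 0.416 -2.351 1.145
endloop
endfacet
facet normal -0.275 0.610 -0.743
outer loop
vertex -0.257 -0.834 0.918
vertex 0.064 -1.569 0.195
vertex -0.861 -1.358 0.711
endloop
endfacet
facet normal -0.323 -0.002 0.946
outer loop
vertex -0.257 -0.834 0.918
vertex -0.861 -1.358 0.711
vertex 0.416 -2.351 1.145
endloop
endfacet
facet normal -0.275 0.611 -0.742
outer loop
vertex -0.861 -1.358 0.711
vertex 0.064 -1.569 0.195
vertex -0.924 -2.006 0.201
endloop
endfacet
facet normal -0.587 -0.465 0.663
outer loop
vertex -0.861 -1.358 0.711
vertex -0.924 -2.006 0.201
vertex 0.416 -2.351 1.145
endloop
endfacet
facet normal -0.275 0.611 -0.743
outer loop
vertex -0.924 -2.006 0.201
vertex 0.064 -1.569 0.195
vertex -0.408 -2.398 -0.312
endloop
endfacet
facet normal -0.408 -0.876 0.259
outer loop
vertex -0.924 -2.006 0.201
vertex -0.408 -2.398 -0.312
vertex 0.416 -2.351 1.145
endloop
endfacet
facet normal -0.276 0.611 -0.742
outer loop
vertex -0.408 -2.398 -0.312
vertex 0.064 -1.569 0.195
vertex 0.385 -2.304 -0.529
endloop
endfacet
facet normal 0.110 -0.994 -0.030
outer loop
vertex -0.408 -2.398 -0.312
vertex 0.385 -2.304 -0.529
vertex 0.416 -2.351 1.145
endloop
endfacet
facet normal -0.275 0.611 -0.742
outer loop
vertex 0.385 -2.304 -0.529
vertex 0.064 -1.569 0.195
vertex 0.989 -1.78 -0.321
endloop
endfacet
facet normal 0.661 -0.749 -0.033
outer loop
vertex 0.385 -2.304 -0.529
vertex 0.989 -1.78 -0.321
vertex 0.416 -2.351 1.145
endloop
endfacet

endsolid


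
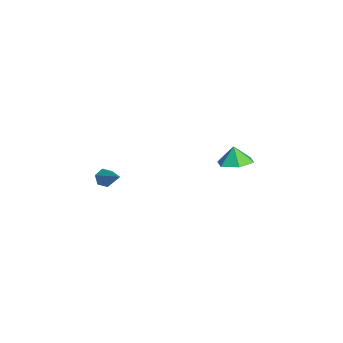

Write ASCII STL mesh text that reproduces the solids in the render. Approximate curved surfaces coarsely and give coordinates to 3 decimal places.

solid 
facet normal -0.776 -0.297 -0.556
outer loop
vertex 1.235 -4.526 -3.05
vertex 0.931 -4.098 -2.854
vertex 1.239 -4.034 -3.318
endloop
endfacet
facet normal 0.821 -0.278 -0.498
outer loop
vertex 1.235 -4.526 -3.05
vertex 1.239 -4.034 -3.318
vertex 2.229 -3.602 -1.926
endloop
endfacet
facet normal -0.777 -0.296 -0.556
outer loop
vertex 1.239 -4.034 -3.318
vertex 0.931 -4.098 -2.854
vertex 0.935 -3.606 -3.121
endloop
endfacet
facet normal 0.524 0.634 -0.569
outer loop
vertex 1.239 -4.034 -3.318
vertex 0.935 -3.606 -3.121
vertex 2.229 -3.602 -1.926
endloop
endfacet
facet normal -0.777 -0.295 -0.556
outer loop
vertex 0.935 -3.606 -3.121
vertex 0.931 -4.098 -2.854
vertex 0.628 -3.67 -2.658
endloop
endfacet
facet normal -0.081 0.993 0.084
outer loop
vertex 0.935 -3.606 -3.121
vertex 0.628 -3.67 -2.658
vertex 2.229 -3.602 -1.926
endloop
endfacet
facet normal -0.777 -0.296 -0.555
outer loop
vertex 0.628 -3.67 -2.658
vertex 0.931 -4.098 -2.854
vertex 0.624 -4.162 -2.39
endloop
endfacet
facet normal -0.388 0.443 0.808
outer loop
vertex 0.628 -3.67 -2.658
vertex 0.624 -4.162 -2.39
vertex 2.229 -3.602 -1.926
endloop
endfacet
facet normal -0.777 -0.298 -0.555
outer loop
vertex 0.624 -4.162 -2.39
vertex 0.931 -4.098 -2.854
vertex 0.928 -4.59 -2.586
endloop
endfacet
facet normal -0.091 -0.467 0.879
outer loop
vertex 0.624 -4.162 -2.39
vertex 0.928 -4.59 -2.586
vertex 2.229 -3.602 -1.926
endloop
endfacet
facet normal -0.777 -0.298 -0.555
outer loop
vertex 0.928 -4.59 -2.586
vertex 0.931 -4.098 -2.854
vertex 1.235 -4.526 -3.05
endloop
endfacet
facet normal 0.514 -0.828 0.226
outer loop
vertex 0.928 -4.59 -2.586
vertex 1.235 -4.526 -3.05
vertex 2.229 -3.602 -1.926
endloop
endfacet
facet normal 0.303 0.045 -0.952
outer loop
vertex 0.658 2.779 -3.403
vertex -0.284 2.843 -3.7
vertex 0.229 3.666 -3.498
endloop
endfacet
facet normal 0.458 0.311 0.833
outer loop
vertex 0.658 2.779 -3.403
vertex 0.229 3.666 -3.498
vertex -0.596 2.797 -2.72
endloop
endfacet
facet normal 0.303 0.045 -0.952
outer loop
vertex 0.229 3.666 -3.498
vertex -0.284 2.843 -3.7
vertex -0.714 3.73 -3.795
endloop
endfacet
facet normal -0.157 0.737 0.657
outer loop
vertex 0.229 3.666 -3.498
vertex -0.714 3.73 -3.795
vertex -0.596 2.797 -2.72
endloop
endfacet
facet normal 0.303 0.045 -0.952
outer loop
vertex -0.714 3.73 -3.795
vertex -0.284 2.843 -3.7
vertex -1.226 2.908 -3.997
endloop
endfacet
facet normal -0.809 0.397 0.434
outer loop
vertex -0.714 3.73 -3.795
vertex -1.226 2.908 -3.997
vertex -0.596 2.797 -2.72
endloop
endfacet
facet normal 0.303 0.046 -0.952
outer loop
vertex -1.226 2.908 -3.997
vertex -0.284 2.843 -3.7
vertex -0.796 2.021 -3.903
endloop
endfacet
facet normal -0.846 -0.369 0.385
outer loop
vertex -1.226 2.908 -3.997
vertex -0.796 2.021 -3.903
vertex -0.596 2.797 -2.72
endloop
endfacet
facet normal 0.304 0.046 -0.952
outer loop
vertex -0.796 2.021 -3.903
vertex -0.284 2.843 -3.7
vertex 0.146 1.957 -3.605
endloop
endfacet
facet normal -0.231 -0.795 0.561
outer loop
vertex -0.796 2.021 -3.903
vertex 0.146 1.957 -3.605
vertex -0.596 2.797 -2.72
endloop
endfacet
facet normal 0.303 0.045 -0.952
outer loop
vertex 0.146 1.957 -3.605
vertex -0.284 2.843 -3.7
vertex 0.658 2.779 -3.403
endloop
endfacet
facet normal 0.421 -0.455 0.785
outer loop
vertex 0.146 1.957 -3.605
vertex 0.658 2.779 -3.403
vertex -0.596 2.797 -2.72
endloop
endfacet

endsolid


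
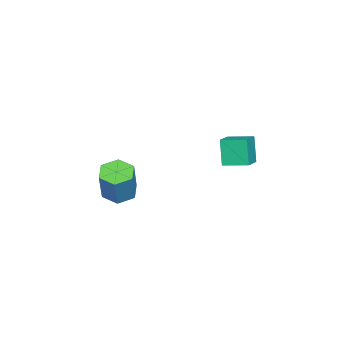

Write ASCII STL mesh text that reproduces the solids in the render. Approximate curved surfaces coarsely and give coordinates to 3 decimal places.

solid 
facet normal -0.942 -0.009 -0.335
outer loop
vertex -3.145 1.374 -0.234
vertex -3.211 2.298 -0.074
vertex -2.788 1.575 -1.244
endloop
endfacet
facet normal 0.069 -0.983 -0.171
outer loop
vertex -1.949 1.582 -0.946
vertex -3.145 1.374 -0.234
vertex -2.788 1.575 -1.244
endloop
endfacet
facet normal -0.942 -0.008 -0.336
outer loop
vertex -2.788 1.575 -1.244
vertex -3.211 2.298 -0.074
vertex -2.853 2.498 -1.084
endloop
endfacet
facet normal 0.328 0.184 -0.927
outer loop
vertex -2.853 2.498 -1.084
vertex -1.949 1.582 -0.946
vertex -2.788 1.575 -1.244
endloop
endfacet
facet normal -0.328 -0.184 0.927
outer loop
vertex -3.145 1.374 -0.234
vertex -2.372 2.305 0.224
vertex -3.211 2.298 -0.074
endloop
endfacet
facet normal 0.070 -0.983 -0.170
outer loop
vertex -2.307 1.382 0.064
vertex -3.145 1.374 -0.234
vertex -1.949 1.582 -0.946
endloop
endfacet
facet normal -0.328 -0.184 0.927
outer loop
vertex -2.307 1.382 0.064
vertex -2.372 2.305 0.224
vertex -3.145 1.374 -0.234
endloop
endfacet
facet normal -0.069 0.983 0.170
outer loop
vertex -3.211 2.298 -0.074
vertex -2.372 2.305 0.224
vertex -2.853 2.498 -1.084
endloop
endfacet
facet normal 0.328 0.184 -0.927
outer loop
vertex -2.015 2.506 -0.786
vertex -1.949 1.582 -0.946
vertex -2.853 2.498 -1.084
endloop
endfacet
facet normal -0.070 0.983 0.171
outer loop
vertex -2.853 2.498 -1.084
vertex -2.372 2.305 0.224
vertex -2.015 2.506 -0.786
endloop
endfacet
facet normal 0.942 0.009 0.336
outer loop
vertex -2.015 2.506 -0.786
vertex -2.307 1.382 0.064
vertex -1.949 1.582 -0.946
endloop
endfacet
facet normal 0.942 0.008 0.335
outer loop
vertex -2.372 2.305 0.224
vertex -2.307 1.382 0.064
vertex -2.015 2.506 -0.786
endloop
endfacet
facet normal -0.402 -0.097 -0.911
outer loop
vertex -2.73 -3.112 -3.944
vertex -3.175 -2.632 -3.799
vertex -2.586 -2.471 -4.076
endloop
endfacet
facet normal 0.891 -0.275 -0.362
outer loop
vertex -2.73 -3.112 -3.944
vertex -2.586 -2.471 -4.076
vertex -2.141 -2.968 -2.605
endloop
endfacet
facet normal 0.890 -0.276 -0.363
outer loop
vertex -2.141 -2.968 -2.605
vertex -2.586 -2.471 -4.076
vertex -1.996 -2.328 -2.737
endloop
endfacet
facet normal 0.401 0.097 0.911
outer loop
vertex -2.141 -2.968 -2.605
vertex -1.996 -2.328 -2.737
vertex -2.585 -2.488 -2.461
endloop
endfacet
facet normal -0.401 -0.098 -0.911
outer loop
vertex -2.586 -2.471 -4.076
vertex -3.175 -2.632 -3.799
vertex -3.03 -1.991 -3.932
endloop
endfacet
facet normal 0.632 0.690 -0.352
outer loop
vertex -2.586 -2.471 -4.076
vertex -3.03 -1.991 -3.932
vertex -1.996 -2.328 -2.737
endloop
endfacet
facet normal 0.632 0.690 -0.352
outer loop
vertex -1.996 -2.328 -2.737
vertex -3.03 -1.991 -3.932
vertex -2.441 -1.847 -2.593
endloop
endfacet
facet normal 0.400 0.098 0.911
outer loop
vertex -1.996 -2.328 -2.737
vertex -2.441 -1.847 -2.593
vertex -2.585 -2.488 -2.461
endloop
endfacet
facet normal -0.401 -0.098 -0.911
outer loop
vertex -3.03 -1.991 -3.932
vertex -3.175 -2.632 -3.799
vertex -3.619 -2.152 -3.655
endloop
endfacet
facet normal -0.259 0.966 0.010
outer loop
vertex -3.03 -1.991 -3.932
vertex -3.619 -2.152 -3.655
vertex -2.441 -1.847 -2.593
endloop
endfacet
facet normal -0.259 0.966 0.010
outer loop
vertex -2.441 -1.847 -2.593
vertex -3.619 -2.152 -3.655
vertex -3.03 -2.008 -2.316
endloop
endfacet
facet normal 0.402 0.097 0.911
outer loop
vertex -2.441 -1.847 -2.593
vertex -3.03 -2.008 -2.316
vertex -2.585 -2.488 -2.461
endloop
endfacet
facet normal -0.401 -0.097 -0.911
outer loop
vertex -3.619 -2.152 -3.655
vertex -3.175 -2.632 -3.799
vertex -3.764 -2.792 -3.523
endloop
endfacet
facet normal -0.890 0.276 0.362
outer loop
vertex -3.619 -2.152 -3.655
vertex -3.764 -2.792 -3.523
vertex -3.03 -2.008 -2.316
endloop
endfacet
facet normal -0.890 0.275 0.363
outer loop
vertex -3.03 -2.008 -2.316
vertex -3.764 -2.792 -3.523
vertex -3.174 -2.649 -2.184
endloop
endfacet
facet normal 0.402 0.097 0.911
outer loop
vertex -3.03 -2.008 -2.316
vertex -3.174 -2.649 -2.184
vertex -2.585 -2.488 -2.461
endloop
endfacet
facet normal -0.400 -0.098 -0.911
outer loop
vertex -3.764 -2.792 -3.523
vertex -3.175 -2.632 -3.799
vertex -3.319 -3.273 -3.667
endloop
endfacet
facet normal -0.632 -0.690 0.352
outer loop
vertex -3.764 -2.792 -3.523
vertex -3.319 -3.273 -3.667
vertex -3.174 -2.649 -2.184
endloop
endfacet
facet normal -0.632 -0.690 0.352
outer loop
vertex -3.174 -2.649 -2.184
vertex -3.319 -3.273 -3.667
vertex -2.73 -3.129 -2.328
endloop
endfacet
facet normal 0.401 0.098 0.911
outer loop
vertex -3.174 -2.649 -2.184
vertex -2.73 -3.129 -2.328
vertex -2.585 -2.488 -2.461
endloop
endfacet
facet normal -0.402 -0.097 -0.911
outer loop
vertex -3.319 -3.273 -3.667
vertex -3.175 -2.632 -3.799
vertex -2.73 -3.112 -3.944
endloop
endfacet
facet normal 0.259 -0.966 -0.010
outer loop
vertex -3.319 -3.273 -3.667
vertex -2.73 -3.112 -3.944
vertex -2.73 -3.129 -2.328
endloop
endfacet
facet normal 0.259 -0.966 -0.010
outer loop
vertex -2.73 -3.129 -2.328
vertex -2.73 -3.112 -3.944
vertex -2.141 -2.968 -2.605
endloop
endfacet
facet normal 0.401 0.098 0.911
outer loop
vertex -2.73 -3.129 -2.328
vertex -2.141 -2.968 -2.605
vertex -2.585 -2.488 -2.461
endloop
endfacet

endsolid


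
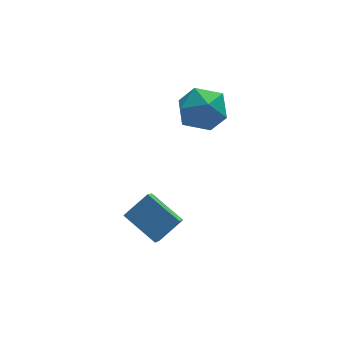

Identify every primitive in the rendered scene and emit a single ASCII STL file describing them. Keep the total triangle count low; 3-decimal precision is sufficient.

solid 
facet normal -0.520 0.729 0.446
outer loop
vertex -1.403 -2.658 -1.231
vertex -0.27 -2.35 -0.414
vertex -0.97 -1.781 -2.161
endloop
endfacet
facet normal -0.792 -0.215 -0.571
outer loop
vertex -0.01 -3.13 -2.986
vertex -1.403 -2.658 -1.231
vertex -0.97 -1.781 -2.161
endloop
endfacet
facet normal -0.519 0.729 0.446
outer loop
vertex -0.97 -1.781 -2.161
vertex -0.27 -2.35 -0.414
vertex 0.163 -1.473 -1.345
endloop
endfacet
facet normal 0.320 0.650 -0.690
outer loop
vertex 0.163 -1.473 -1.345
vertex -0.01 -3.13 -2.986
vertex -0.97 -1.781 -2.161
endloop
endfacet
facet normal -0.320 -0.650 0.689
outer loop
vertex -1.403 -2.658 -1.231
vertex 0.69 -3.699 -1.239
vertex -0.27 -2.35 -0.414
endloop
endfacet
facet normal -0.792 -0.215 -0.571
outer loop
vertex -0.443 -4.007 -2.055
vertex -1.403 -2.658 -1.231
vertex -0.01 -3.13 -2.986
endloop
endfacet
facet normal -0.320 -0.649 0.690
outer loop
vertex -0.443 -4.007 -2.055
vertex 0.69 -3.699 -1.239
vertex -1.403 -2.658 -1.231
endloop
endfacet
facet normal 0.792 0.215 0.571
outer loop
vertex -0.27 -2.35 -0.414
vertex 0.69 -3.699 -1.239
vertex 0.163 -1.473 -1.345
endloop
endfacet
facet normal 0.321 0.649 -0.690
outer loop
vertex 1.123 -2.822 -2.169
vertex -0.01 -3.13 -2.986
vertex 0.163 -1.473 -1.345
endloop
endfacet
facet normal 0.792 0.215 0.571
outer loop
vertex 0.163 -1.473 -1.345
vertex 0.69 -3.699 -1.239
vertex 1.123 -2.822 -2.169
endloop
endfacet
facet normal 0.519 -0.729 -0.445
outer loop
vertex 1.123 -2.822 -2.169
vertex -0.443 -4.007 -2.055
vertex -0.01 -3.13 -2.986
endloop
endfacet
facet normal 0.519 -0.729 -0.446
outer loop
vertex 0.69 -3.699 -1.239
vertex -0.443 -4.007 -2.055
vertex 1.123 -2.822 -2.169
endloop
endfacet
facet normal -0.718 0.418 0.557
outer loop
vertex 1.887 0.288 2.983
vertex 1.627 -0.81 3.473
vertex 2.464 -0.082 4.005
endloop
endfacet
facet normal -0.192 0.883 0.428
outer loop
vertex 1.887 0.288 2.983
vertex 2.464 -0.082 4.005
vertex 3.094 0.487 3.115
endloop
endfacet
facet normal -0.126 0.952 -0.279
outer loop
vertex 1.887 0.288 2.983
vertex 3.094 0.487 3.115
vertex 2.647 0.11 2.032
endloop
endfacet
facet normal -0.612 0.530 -0.588
outer loop
vertex 1.887 0.288 2.983
vertex 2.647 0.11 2.032
vertex 1.74 -0.691 2.254
endloop
endfacet
facet normal -0.977 0.200 -0.071
outer loop
vertex 1.887 0.288 2.983
vertex 1.74 -0.691 2.254
vertex 1.627 -0.81 3.473
endloop
endfacet
facet normal 0.415 0.604 0.680
outer loop
vertex 3.094 0.487 3.115
vertex 2.464 -0.082 4.005
vertex 3.58 -0.489 3.686
endloop
endfacet
facet normal -0.437 -0.147 0.888
outer loop
vertex 2.464 -0.082 4.005
vertex 1.627 -0.81 3.473
vertex 2.673 -1.29 3.908
endloop
endfacet
facet normal -0.856 -0.501 -0.128
outer loop
vertex 1.627 -0.81 3.473
vertex 1.74 -0.691 2.254
vertex 2.226 -1.667 2.825
endloop
endfacet
facet normal -0.264 0.032 -0.964
outer loop
vertex 1.74 -0.691 2.254
vertex 2.647 0.11 2.032
vertex 2.856 -1.098 1.935
endloop
endfacet
facet normal 0.522 0.716 -0.464
outer loop
vertex 2.647 0.11 2.032
vertex 3.094 0.487 3.115
vertex 3.693 -0.37 2.467
endloop
endfacet
facet normal 0.612 -0.530 0.588
outer loop
vertex 3.433 -1.468 2.957
vertex 3.58 -0.489 3.686
vertex 2.673 -1.29 3.908
endloop
endfacet
facet normal 0.126 -0.952 0.279
outer loop
vertex 3.433 -1.468 2.957
vertex 2.673 -1.29 3.908
vertex 2.226 -1.667 2.825
endloop
endfacet
facet normal 0.192 -0.883 -0.428
outer loop
vertex 3.433 -1.468 2.957
vertex 2.226 -1.667 2.825
vertex 2.856 -1.098 1.935
endloop
endfacet
facet normal 0.718 -0.418 -0.557
outer loop
vertex 3.433 -1.468 2.957
vertex 2.856 -1.098 1.935
vertex 3.693 -0.37 2.467
endloop
endfacet
facet normal 0.977 -0.200 0.071
outer loop
vertex 3.433 -1.468 2.957
vertex 3.693 -0.37 2.467
vertex 3.58 -0.489 3.686
endloop
endfacet
facet normal 0.264 -0.032 0.964
outer loop
vertex 2.673 -1.29 3.908
vertex 3.58 -0.489 3.686
vertex 2.464 -0.082 4.005
endloop
endfacet
facet normal -0.522 -0.716 0.464
outer loop
vertex 2.226 -1.667 2.825
vertex 2.673 -1.29 3.908
vertex 1.627 -0.81 3.473
endloop
endfacet
facet normal -0.415 -0.604 -0.680
outer loop
vertex 2.856 -1.098 1.935
vertex 2.226 -1.667 2.825
vertex 1.74 -0.691 2.254
endloop
endfacet
facet normal 0.437 0.147 -0.888
outer loop
vertex 3.693 -0.37 2.467
vertex 2.856 -1.098 1.935
vertex 2.647 0.11 2.032
endloop
endfacet
facet normal 0.856 0.501 0.128
outer loop
vertex 3.58 -0.489 3.686
vertex 3.693 -0.37 2.467
vertex 3.094 0.487 3.115
endloop
endfacet

endsolid


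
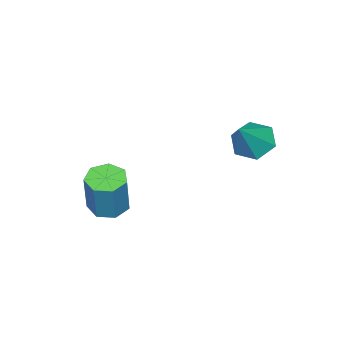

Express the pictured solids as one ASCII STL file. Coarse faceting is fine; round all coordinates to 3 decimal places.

solid 
facet normal -0.268 -0.154 -0.951
outer loop
vertex 3.62 -3.518 -3.334
vertex 3.088 -2.91 -3.282
vertex 3.866 -2.883 -3.506
endloop
endfacet
facet normal 0.897 -0.399 -0.189
outer loop
vertex 3.62 -3.518 -3.334
vertex 3.866 -2.883 -3.506
vertex 4.145 -3.218 -1.47
endloop
endfacet
facet normal 0.898 -0.397 -0.188
outer loop
vertex 4.145 -3.218 -1.47
vertex 3.866 -2.883 -3.506
vertex 4.39 -2.583 -1.641
endloop
endfacet
facet normal 0.267 0.153 0.951
outer loop
vertex 4.145 -3.218 -1.47
vertex 4.39 -2.583 -1.641
vertex 3.612 -2.61 -1.418
endloop
endfacet
facet normal -0.269 -0.153 -0.951
outer loop
vertex 3.866 -2.883 -3.506
vertex 3.088 -2.91 -3.282
vertex 3.526 -2.268 -3.509
endloop
endfacet
facet normal 0.833 0.459 -0.308
outer loop
vertex 3.866 -2.883 -3.506
vertex 3.526 -2.268 -3.509
vertex 4.39 -2.583 -1.641
endloop
endfacet
facet normal 0.834 0.459 -0.308
outer loop
vertex 4.39 -2.583 -1.641
vertex 3.526 -2.268 -3.509
vertex 4.05 -1.967 -1.644
endloop
endfacet
facet normal 0.267 0.152 0.951
outer loop
vertex 4.39 -2.583 -1.641
vertex 4.05 -1.967 -1.644
vertex 3.612 -2.61 -1.418
endloop
endfacet
facet normal -0.267 -0.154 -0.951
outer loop
vertex 3.526 -2.268 -3.509
vertex 3.088 -2.91 -3.282
vertex 2.856 -2.136 -3.342
endloop
endfacet
facet normal 0.142 0.970 -0.197
outer loop
vertex 3.526 -2.268 -3.509
vertex 2.856 -2.136 -3.342
vertex 4.05 -1.967 -1.644
endloop
endfacet
facet normal 0.141 0.970 -0.196
outer loop
vertex 4.05 -1.967 -1.644
vertex 2.856 -2.136 -3.342
vertex 3.38 -1.836 -1.477
endloop
endfacet
facet normal 0.267 0.153 0.952
outer loop
vertex 4.05 -1.967 -1.644
vertex 3.38 -1.836 -1.477
vertex 3.612 -2.61 -1.418
endloop
endfacet
facet normal -0.267 -0.154 -0.951
outer loop
vertex 2.856 -2.136 -3.342
vertex 3.088 -2.91 -3.282
vertex 2.361 -2.588 -3.13
endloop
endfacet
facet normal -0.658 0.750 0.064
outer loop
vertex 2.856 -2.136 -3.342
vertex 2.361 -2.588 -3.13
vertex 3.38 -1.836 -1.477
endloop
endfacet
facet normal -0.658 0.750 0.064
outer loop
vertex 3.38 -1.836 -1.477
vertex 2.361 -2.588 -3.13
vertex 2.885 -2.288 -1.265
endloop
endfacet
facet normal 0.268 0.153 0.951
outer loop
vertex 3.38 -1.836 -1.477
vertex 2.885 -2.288 -1.265
vertex 3.612 -2.61 -1.418
endloop
endfacet
facet normal -0.267 -0.153 -0.952
outer loop
vertex 2.361 -2.588 -3.13
vertex 3.088 -2.91 -3.282
vertex 2.413 -3.282 -3.033
endloop
endfacet
facet normal -0.961 -0.034 0.275
outer loop
vertex 2.361 -2.588 -3.13
vertex 2.413 -3.282 -3.033
vertex 2.885 -2.288 -1.265
endloop
endfacet
facet normal -0.961 -0.034 0.275
outer loop
vertex 2.885 -2.288 -1.265
vertex 2.413 -3.282 -3.033
vertex 2.937 -2.982 -1.168
endloop
endfacet
facet normal 0.268 0.153 0.951
outer loop
vertex 2.885 -2.288 -1.265
vertex 2.937 -2.982 -1.168
vertex 3.612 -2.61 -1.418
endloop
endfacet
facet normal -0.267 -0.152 -0.952
outer loop
vertex 2.413 -3.282 -3.033
vertex 3.088 -2.91 -3.282
vertex 2.973 -3.696 -3.124
endloop
endfacet
facet normal -0.541 -0.793 0.280
outer loop
vertex 2.413 -3.282 -3.033
vertex 2.973 -3.696 -3.124
vertex 2.937 -2.982 -1.168
endloop
endfacet
facet normal -0.540 -0.794 0.280
outer loop
vertex 2.937 -2.982 -1.168
vertex 2.973 -3.696 -3.124
vertex 3.498 -3.396 -1.259
endloop
endfacet
facet normal 0.268 0.154 0.951
outer loop
vertex 2.937 -2.982 -1.168
vertex 3.498 -3.396 -1.259
vertex 3.612 -2.61 -1.418
endloop
endfacet
facet normal -0.267 -0.152 -0.952
outer loop
vertex 2.973 -3.696 -3.124
vertex 3.088 -2.91 -3.282
vertex 3.62 -3.518 -3.334
endloop
endfacet
facet normal 0.287 -0.955 0.073
outer loop
vertex 2.973 -3.696 -3.124
vertex 3.62 -3.518 -3.334
vertex 3.498 -3.396 -1.259
endloop
endfacet
facet normal 0.287 -0.955 0.073
outer loop
vertex 3.498 -3.396 -1.259
vertex 3.62 -3.518 -3.334
vertex 4.145 -3.218 -1.47
endloop
endfacet
facet normal 0.268 0.154 0.951
outer loop
vertex 3.498 -3.396 -1.259
vertex 4.145 -3.218 -1.47
vertex 3.612 -2.61 -1.418
endloop
endfacet
facet normal -0.677 -0.073 -0.732
outer loop
vertex 0.787 1.075 -0.273
vertex 0.173 1.466 0.256
vertex 0.695 1.97 -0.277
endloop
endfacet
facet normal 0.940 0.095 -0.327
outer loop
vertex 0.787 1.075 -0.273
vertex 0.695 1.97 -0.277
vertex 1.367 1.594 1.544
endloop
endfacet
facet normal -0.677 -0.073 -0.732
outer loop
vertex 0.695 1.97 -0.277
vertex 0.173 1.466 0.256
vertex 0.081 2.361 0.252
endloop
endfacet
facet normal 0.526 0.850 -0.018
outer loop
vertex 0.695 1.97 -0.277
vertex 0.081 2.361 0.252
vertex 1.367 1.594 1.544
endloop
endfacet
facet normal -0.679 -0.073 -0.731
outer loop
vertex 0.081 2.361 0.252
vertex 0.173 1.466 0.256
vertex -0.44 1.858 0.786
endloop
endfacet
facet normal -0.139 0.785 0.604
outer loop
vertex 0.081 2.361 0.252
vertex -0.44 1.858 0.786
vertex 1.367 1.594 1.544
endloop
endfacet
facet normal -0.678 -0.072 -0.731
outer loop
vertex -0.44 1.858 0.786
vertex 0.173 1.466 0.256
vertex -0.348 0.962 0.789
endloop
endfacet
facet normal -0.391 -0.037 0.920
outer loop
vertex -0.44 1.858 0.786
vertex -0.348 0.962 0.789
vertex 1.367 1.594 1.544
endloop
endfacet
facet normal -0.677 -0.074 -0.732
outer loop
vertex -0.348 0.962 0.789
vertex 0.173 1.466 0.256
vertex 0.266 0.571 0.26
endloop
endfacet
facet normal 0.023 -0.791 0.611
outer loop
vertex -0.348 0.962 0.789
vertex 0.266 0.571 0.26
vertex 1.367 1.594 1.544
endloop
endfacet
facet normal -0.677 -0.074 -0.732
outer loop
vertex 0.266 0.571 0.26
vertex 0.173 1.466 0.256
vertex 0.787 1.075 -0.273
endloop
endfacet
facet normal 0.689 -0.725 -0.013
outer loop
vertex 0.266 0.571 0.26
vertex 0.787 1.075 -0.273
vertex 1.367 1.594 1.544
endloop
endfacet

endsolid


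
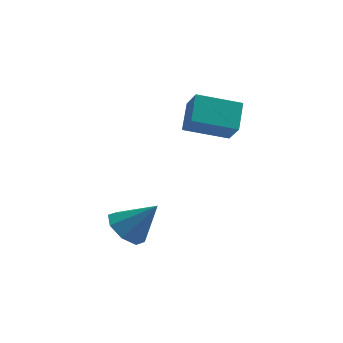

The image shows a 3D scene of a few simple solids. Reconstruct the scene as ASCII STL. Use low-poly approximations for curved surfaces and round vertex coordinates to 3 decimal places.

solid 
facet normal -0.671 0.021 -0.741
outer loop
vertex 2.257 -2.287 -0.13
vertex 1.794 -2.158 0.293
vertex 2.196 -1.806 -0.061
endloop
endfacet
facet normal 0.954 0.158 -0.255
outer loop
vertex 2.257 -2.287 -0.13
vertex 2.196 -1.806 -0.061
vertex 2.586 -2.182 1.167
endloop
endfacet
facet normal -0.671 0.020 -0.742
outer loop
vertex 2.196 -1.806 -0.061
vertex 1.794 -2.158 0.293
vertex 1.899 -1.531 0.215
endloop
endfacet
facet normal 0.683 0.731 0.007
outer loop
vertex 2.196 -1.806 -0.061
vertex 1.899 -1.531 0.215
vertex 2.586 -2.182 1.167
endloop
endfacet
facet normal -0.671 0.020 -0.741
outer loop
vertex 1.899 -1.531 0.215
vertex 1.794 -2.158 0.293
vertex 1.541 -1.623 0.537
endloop
endfacet
facet normal 0.189 0.869 0.458
outer loop
vertex 1.899 -1.531 0.215
vertex 1.541 -1.623 0.537
vertex 2.586 -2.182 1.167
endloop
endfacet
facet normal -0.670 0.021 -0.742
outer loop
vertex 1.541 -1.623 0.537
vertex 1.794 -2.158 0.293
vertex 1.331 -2.029 0.715
endloop
endfacet
facet normal -0.241 0.492 0.837
outer loop
vertex 1.541 -1.623 0.537
vertex 1.331 -2.029 0.715
vertex 2.586 -2.182 1.167
endloop
endfacet
facet normal -0.670 0.020 -0.742
outer loop
vertex 1.331 -2.029 0.715
vertex 1.794 -2.158 0.293
vertex 1.393 -2.51 0.646
endloop
endfacet
facet normal -0.353 -0.177 0.919
outer loop
vertex 1.331 -2.029 0.715
vertex 1.393 -2.51 0.646
vertex 2.586 -2.182 1.167
endloop
endfacet
facet normal -0.671 0.020 -0.742
outer loop
vertex 1.393 -2.51 0.646
vertex 1.794 -2.158 0.293
vertex 1.69 -2.785 0.37
endloop
endfacet
facet normal -0.082 -0.749 0.658
outer loop
vertex 1.393 -2.51 0.646
vertex 1.69 -2.785 0.37
vertex 2.586 -2.182 1.167
endloop
endfacet
facet normal -0.672 0.020 -0.741
outer loop
vertex 1.69 -2.785 0.37
vertex 1.794 -2.158 0.293
vertex 2.048 -2.692 0.048
endloop
endfacet
facet normal 0.415 -0.887 0.205
outer loop
vertex 1.69 -2.785 0.37
vertex 2.048 -2.692 0.048
vertex 2.586 -2.182 1.167
endloop
endfacet
facet normal -0.671 0.021 -0.741
outer loop
vertex 2.048 -2.692 0.048
vertex 1.794 -2.158 0.293
vertex 2.257 -2.287 -0.13
endloop
endfacet
facet normal 0.842 -0.510 -0.172
outer loop
vertex 2.048 -2.692 0.048
vertex 2.257 -2.287 -0.13
vertex 2.586 -2.182 1.167
endloop
endfacet
facet normal -0.957 -0.051 0.287
outer loop
vertex 3.558 -0.303 4.146
vertex 3.331 0.23 3.484
vertex 3.434 -1.034 3.601
endloop
endfacet
facet normal 0.258 -0.605 0.753
outer loop
vertex 4.649 -0.97 3.236
vertex 3.558 -0.303 4.146
vertex 3.434 -1.034 3.601
endloop
endfacet
facet normal -0.957 -0.051 0.286
outer loop
vertex 3.434 -1.034 3.601
vertex 3.331 0.23 3.484
vertex 3.207 -0.501 2.938
endloop
endfacet
facet normal -0.136 -0.794 -0.592
outer loop
vertex 3.207 -0.501 2.938
vertex 4.649 -0.97 3.236
vertex 3.434 -1.034 3.601
endloop
endfacet
facet normal 0.136 0.794 0.593
outer loop
vertex 3.558 -0.303 4.146
vertex 4.546 0.294 3.119
vertex 3.331 0.23 3.484
endloop
endfacet
facet normal 0.257 -0.606 0.753
outer loop
vertex 4.773 -0.239 3.782
vertex 3.558 -0.303 4.146
vertex 4.649 -0.97 3.236
endloop
endfacet
facet normal 0.136 0.794 0.592
outer loop
vertex 4.773 -0.239 3.782
vertex 4.546 0.294 3.119
vertex 3.558 -0.303 4.146
endloop
endfacet
facet normal -0.258 0.606 -0.753
outer loop
vertex 3.331 0.23 3.484
vertex 4.546 0.294 3.119
vertex 3.207 -0.501 2.938
endloop
endfacet
facet normal -0.136 -0.794 -0.593
outer loop
vertex 4.422 -0.437 2.574
vertex 4.649 -0.97 3.236
vertex 3.207 -0.501 2.938
endloop
endfacet
facet normal -0.258 0.605 -0.753
outer loop
vertex 3.207 -0.501 2.938
vertex 4.546 0.294 3.119
vertex 4.422 -0.437 2.574
endloop
endfacet
facet normal 0.957 0.052 -0.286
outer loop
vertex 4.422 -0.437 2.574
vertex 4.773 -0.239 3.782
vertex 4.649 -0.97 3.236
endloop
endfacet
facet normal 0.957 0.051 -0.286
outer loop
vertex 4.546 0.294 3.119
vertex 4.773 -0.239 3.782
vertex 4.422 -0.437 2.574
endloop
endfacet

endsolid


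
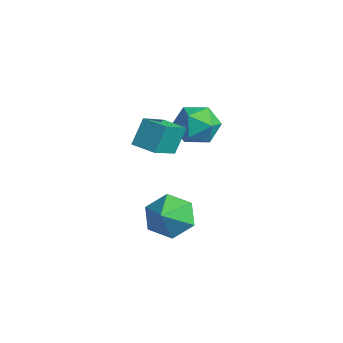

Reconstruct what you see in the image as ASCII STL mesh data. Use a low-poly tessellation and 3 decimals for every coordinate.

solid 
facet normal -0.867 -0.490 0.091
outer loop
vertex 3.215 -1.77 3.685
vertex 2.524 -0.674 3.011
vertex 3.406 -2.306 2.618
endloop
endfacet
facet normal 0.472 -0.751 0.462
outer loop
vertex 4.256 -1.826 2.529
vertex 3.215 -1.77 3.685
vertex 3.406 -2.306 2.618
endloop
endfacet
facet normal -0.867 -0.490 0.091
outer loop
vertex 3.406 -2.306 2.618
vertex 2.524 -0.674 3.011
vertex 2.716 -1.211 1.944
endloop
endfacet
facet normal 0.158 -0.443 -0.882
outer loop
vertex 2.716 -1.211 1.944
vertex 4.256 -1.826 2.529
vertex 3.406 -2.306 2.618
endloop
endfacet
facet normal -0.158 0.443 0.882
outer loop
vertex 3.215 -1.77 3.685
vertex 3.374 -0.194 2.922
vertex 2.524 -0.674 3.011
endloop
endfacet
facet normal 0.473 -0.750 0.462
outer loop
vertex 4.064 -1.289 3.596
vertex 3.215 -1.77 3.685
vertex 4.256 -1.826 2.529
endloop
endfacet
facet normal -0.159 0.443 0.882
outer loop
vertex 4.064 -1.289 3.596
vertex 3.374 -0.194 2.922
vertex 3.215 -1.77 3.685
endloop
endfacet
facet normal -0.472 0.750 -0.463
outer loop
vertex 2.524 -0.674 3.011
vertex 3.374 -0.194 2.922
vertex 2.716 -1.211 1.944
endloop
endfacet
facet normal 0.158 -0.443 -0.882
outer loop
vertex 3.565 -0.73 1.855
vertex 4.256 -1.826 2.529
vertex 2.716 -1.211 1.944
endloop
endfacet
facet normal -0.473 0.750 -0.462
outer loop
vertex 2.716 -1.211 1.944
vertex 3.374 -0.194 2.922
vertex 3.565 -0.73 1.855
endloop
endfacet
facet normal 0.867 0.491 -0.091
outer loop
vertex 3.565 -0.73 1.855
vertex 4.064 -1.289 3.596
vertex 4.256 -1.826 2.529
endloop
endfacet
facet normal 0.867 0.490 -0.091
outer loop
vertex 3.374 -0.194 2.922
vertex 4.064 -1.289 3.596
vertex 3.565 -0.73 1.855
endloop
endfacet
facet normal -0.826 0.398 -0.399
outer loop
vertex 2.034 1.164 1.623
vertex 1.5 0.476 2.043
vertex 1.674 1.305 2.51
endloop
endfacet
facet normal -0.333 0.901 -0.278
outer loop
vertex 2.034 1.164 1.623
vertex 1.674 1.305 2.51
vertex 2.58 1.577 2.307
endloop
endfacet
facet normal 0.255 0.724 -0.641
outer loop
vertex 2.034 1.164 1.623
vertex 2.58 1.577 2.307
vertex 2.965 0.917 1.714
endloop
endfacet
facet normal 0.126 0.112 -0.986
outer loop
vertex 2.034 1.164 1.623
vertex 2.965 0.917 1.714
vertex 2.298 0.236 1.551
endloop
endfacet
facet normal -0.542 -0.089 -0.836
outer loop
vertex 2.034 1.164 1.623
vertex 2.298 0.236 1.551
vertex 1.5 0.476 2.043
endloop
endfacet
facet normal -0.174 0.892 0.418
outer loop
vertex 2.58 1.577 2.307
vertex 1.674 1.305 2.51
vertex 2.382 1.144 3.149
endloop
endfacet
facet normal -0.972 0.079 0.223
outer loop
vertex 1.674 1.305 2.51
vertex 1.5 0.476 2.043
vertex 1.715 0.463 2.986
endloop
endfacet
facet normal -0.512 -0.709 -0.485
outer loop
vertex 1.5 0.476 2.043
vertex 2.298 0.236 1.551
vertex 2.1 -0.197 2.393
endloop
endfacet
facet normal 0.569 -0.383 -0.727
outer loop
vertex 2.298 0.236 1.551
vertex 2.965 0.917 1.714
vertex 3.006 0.075 2.19
endloop
endfacet
facet normal 0.778 0.605 -0.169
outer loop
vertex 2.965 0.917 1.714
vertex 2.58 1.577 2.307
vertex 3.18 0.904 2.657
endloop
endfacet
facet normal -0.126 -0.112 0.986
outer loop
vertex 2.646 0.216 3.077
vertex 2.382 1.144 3.149
vertex 1.715 0.463 2.986
endloop
endfacet
facet normal -0.255 -0.724 0.641
outer loop
vertex 2.646 0.216 3.077
vertex 1.715 0.463 2.986
vertex 2.1 -0.197 2.393
endloop
endfacet
facet normal 0.333 -0.901 0.278
outer loop
vertex 2.646 0.216 3.077
vertex 2.1 -0.197 2.393
vertex 3.006 0.075 2.19
endloop
endfacet
facet normal 0.826 -0.398 0.399
outer loop
vertex 2.646 0.216 3.077
vertex 3.006 0.075 2.19
vertex 3.18 0.904 2.657
endloop
endfacet
facet normal 0.542 0.089 0.836
outer loop
vertex 2.646 0.216 3.077
vertex 3.18 0.904 2.657
vertex 2.382 1.144 3.149
endloop
endfacet
facet normal -0.569 0.383 0.727
outer loop
vertex 1.715 0.463 2.986
vertex 2.382 1.144 3.149
vertex 1.674 1.305 2.51
endloop
endfacet
facet normal -0.778 -0.605 0.169
outer loop
vertex 2.1 -0.197 2.393
vertex 1.715 0.463 2.986
vertex 1.5 0.476 2.043
endloop
endfacet
facet normal 0.174 -0.892 -0.418
outer loop
vertex 3.006 0.075 2.19
vertex 2.1 -0.197 2.393
vertex 2.298 0.236 1.551
endloop
endfacet
facet normal 0.972 -0.079 -0.223
outer loop
vertex 3.18 0.904 2.657
vertex 3.006 0.075 2.19
vertex 2.965 0.917 1.714
endloop
endfacet
facet normal 0.512 0.709 0.485
outer loop
vertex 2.382 1.144 3.149
vertex 3.18 0.904 2.657
vertex 2.58 1.577 2.307
endloop
endfacet
facet normal -0.624 0.569 -0.536
outer loop
vertex 4.11 -0.224 -1.673
vertex 3.366 -0.84 -1.46
vertex 3.557 -0.071 -0.866
endloop
endfacet
facet normal 0.805 0.338 0.488
outer loop
vertex 4.11 -0.224 -1.673
vertex 3.557 -0.071 -0.866
vertex 4.134 -1.54 -0.8
endloop
endfacet
facet normal -0.624 0.569 -0.536
outer loop
vertex 3.557 -0.071 -0.866
vertex 3.366 -0.84 -1.46
vertex 2.812 -0.688 -0.653
endloop
endfacet
facet normal 0.183 0.116 0.976
outer loop
vertex 3.557 -0.071 -0.866
vertex 2.812 -0.688 -0.653
vertex 4.134 -1.54 -0.8
endloop
endfacet
facet normal -0.625 0.568 -0.536
outer loop
vertex 2.812 -0.688 -0.653
vertex 3.366 -0.84 -1.46
vertex 2.622 -1.457 -1.246
endloop
endfacet
facet normal -0.264 -0.547 0.794
outer loop
vertex 2.812 -0.688 -0.653
vertex 2.622 -1.457 -1.246
vertex 4.134 -1.54 -0.8
endloop
endfacet
facet normal -0.625 0.568 -0.536
outer loop
vertex 2.622 -1.457 -1.246
vertex 3.366 -0.84 -1.46
vertex 3.175 -1.61 -2.053
endloop
endfacet
facet normal -0.091 -0.988 0.125
outer loop
vertex 2.622 -1.457 -1.246
vertex 3.175 -1.61 -2.053
vertex 4.134 -1.54 -0.8
endloop
endfacet
facet normal -0.624 0.568 -0.537
outer loop
vertex 3.175 -1.61 -2.053
vertex 3.366 -0.84 -1.46
vertex 3.92 -0.993 -2.266
endloop
endfacet
facet normal 0.530 -0.766 -0.363
outer loop
vertex 3.175 -1.61 -2.053
vertex 3.92 -0.993 -2.266
vertex 4.134 -1.54 -0.8
endloop
endfacet
facet normal -0.624 0.568 -0.537
outer loop
vertex 3.92 -0.993 -2.266
vertex 3.366 -0.84 -1.46
vertex 4.11 -0.224 -1.673
endloop
endfacet
facet normal 0.978 -0.102 -0.181
outer loop
vertex 3.92 -0.993 -2.266
vertex 4.11 -0.224 -1.673
vertex 4.134 -1.54 -0.8
endloop
endfacet

endsolid
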